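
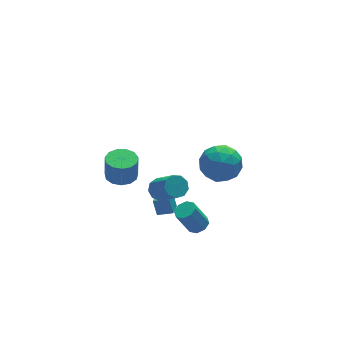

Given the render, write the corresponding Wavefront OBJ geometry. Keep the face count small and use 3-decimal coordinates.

v -4.057 -2.973 0.989
v -3.597 -2.534 1.303
v -3.282 -3.907 2.765
v -3.743 -4.347 2.451
v -4.044 -2.455 1.474
v -3.73 -3.828 2.935
v -4.498 -2.618 1.418
v -4.184 -3.992 2.879
v -4.746 -2.948 1.161
v -4.431 -4.321 2.623
v -4.671 -3.29 0.824
v -4.357 -4.663 2.286
v -4.309 -3.483 0.564
v -3.995 -4.857 2.026
v -3.83 -3.438 0.503
v -3.515 -4.812 1.965
v -3.456 -3.176 0.67
v -3.142 -4.549 2.131
v -3.364 -2.819 0.986
v -3.05 -4.192 2.447
v 0.629 -1.963 0.063
v 1.037 -2.446 1.155
v -1.297 -2.094 0.725
v -0.889 -2.577 1.817
v -0.656 -1.37 1.534
v 0.535 -1.289 1.125
v -0.795 -3.251 0.755
v 0.396 -3.17 0.346
v 0.157 -3.242 1.582
v 0.243 -2.079 2.064
v -0.503 -2.461 -0.184
v -0.417 -1.298 0.298
v 1.003 -2.193 0.551
v -1.263 -2.347 1.329
v -1.125 -1.638 1.163
v -0.885 -1.921 1.805
v 0.707 -1.513 0.533
v 0.947 -1.796 1.175
v -0.048 -1.164 1.398
v -1.207 -2.744 0.705
v -0.967 -3.027 1.347
v 0.625 -2.619 0.075
v 0.865 -2.902 0.717
v -0.212 -3.376 0.482
v 0.725 -2.945 1.444
v -0.408 -3.022 1.833
v -0.352 -3.418 1.209
v 0.348 -3.37 0.968
v 0.776 -2.261 1.727
v -0.357 -2.338 2.116
v -0.219 -1.629 1.95
v 0.48 -1.581 1.71
v 0.258 -2.729 1.979
v 0.097 -2.202 -0.236
v -1.036 -2.279 0.153
v -0.74 -2.959 0.17
v -0.041 -2.911 -0.07
v 0.148 -1.518 0.047
v -0.985 -1.595 0.436
v -0.608 -1.17 0.912
v 0.092 -1.122 0.671
v -0.518 -1.811 -0.099
v -3.605 3.393 -3.984
v -2.689 3.677 -4.022
v -2.638 3.712 -2.513
v -3.555 3.427 -2.476
v -2.989 4.127 -4.022
v -2.938 4.162 -2.513
v -3.484 4.345 -4.01
v -3.433 4.379 -2.502
v -4.018 4.259 -3.99
v -3.967 4.294 -2.482
v -4.421 3.899 -3.969
v -4.37 3.934 -2.46
v -4.565 3.378 -3.952
v -4.514 3.413 -2.443
v -4.404 2.861 -3.945
v -4.353 2.896 -2.436
v -3.99 2.514 -3.951
v -3.939 2.548 -2.442
v -3.454 2.445 -3.968
v -3.403 2.48 -2.459
v -2.966 2.677 -3.989
v -2.915 2.712 -2.481
v -2.681 3.136 -4.01
v -2.63 3.171 -2.501
v -2.3 -4.044 -2.011
v -1.718 -3.911 -1.755
v -2.417 -3.664 -0.293
v -3 -3.796 -0.549
v -1.945 -3.505 -1.932
v -2.644 -3.258 -0.47
v -2.38 -3.415 -2.156
v -3.079 -3.168 -0.693
v -2.769 -3.693 -2.294
v -3.468 -3.446 -0.832
v -2.883 -4.176 -2.267
v -3.582 -3.929 -0.805
v -2.656 -4.582 -2.09
v -3.355 -4.335 -0.628
v -2.221 -4.672 -1.867
v -2.92 -4.425 -0.404
v -1.832 -4.394 -1.728
v -2.531 -4.147 -0.266
v -2.655 -1.57 -3.237
v -2.692 -1.109 -2.362
v -3.42 -1.117 -3.509
v -3.458 -0.655 -2.634
v -2.082 -0.825 -3.606
v -2.12 -0.363 -2.731
v -2.848 -0.371 -3.878
v -2.885 0.09 -3.003
f 2 1 5
f 2 5 3
f 3 5 6
f 3 6 4
f 5 1 7
f 5 7 6
f 6 7 8
f 6 8 4
f 7 1 9
f 7 9 8
f 8 9 10
f 8 10 4
f 9 1 11
f 9 11 10
f 10 11 12
f 10 12 4
f 11 1 13
f 11 13 12
f 12 13 14
f 12 14 4
f 13 1 15
f 13 15 14
f 14 15 16
f 14 16 4
f 15 1 17
f 15 17 16
f 16 17 18
f 16 18 4
f 17 1 19
f 17 19 18
f 18 19 20
f 18 20 4
f 19 1 2
f 19 2 20
f 20 2 3
f 20 3 4
f 21 58 37
f 58 32 61
f 37 61 26
f 58 61 37
f 21 37 33
f 37 26 38
f 33 38 22
f 37 38 33
f 21 33 42
f 33 22 43
f 42 43 28
f 33 43 42
f 21 42 54
f 42 28 57
f 54 57 31
f 42 57 54
f 21 54 58
f 54 31 62
f 58 62 32
f 54 62 58
f 22 38 49
f 38 26 52
f 49 52 30
f 38 52 49
f 26 61 39
f 61 32 60
f 39 60 25
f 61 60 39
f 32 62 59
f 62 31 55
f 59 55 23
f 62 55 59
f 31 57 56
f 57 28 44
f 56 44 27
f 57 44 56
f 28 43 48
f 43 22 45
f 48 45 29
f 43 45 48
f 24 50 36
f 50 30 51
f 36 51 25
f 50 51 36
f 24 36 34
f 36 25 35
f 34 35 23
f 36 35 34
f 24 34 41
f 34 23 40
f 41 40 27
f 34 40 41
f 24 41 46
f 41 27 47
f 46 47 29
f 41 47 46
f 24 46 50
f 46 29 53
f 50 53 30
f 46 53 50
f 25 51 39
f 51 30 52
f 39 52 26
f 51 52 39
f 23 35 59
f 35 25 60
f 59 60 32
f 35 60 59
f 27 40 56
f 40 23 55
f 56 55 31
f 40 55 56
f 29 47 48
f 47 27 44
f 48 44 28
f 47 44 48
f 30 53 49
f 53 29 45
f 49 45 22
f 53 45 49
f 64 63 67
f 64 67 65
f 65 67 68
f 65 68 66
f 67 63 69
f 67 69 68
f 68 69 70
f 68 70 66
f 69 63 71
f 69 71 70
f 70 71 72
f 70 72 66
f 71 63 73
f 71 73 72
f 72 73 74
f 72 74 66
f 73 63 75
f 73 75 74
f 74 75 76
f 74 76 66
f 75 63 77
f 75 77 76
f 76 77 78
f 76 78 66
f 77 63 79
f 77 79 78
f 78 79 80
f 78 80 66
f 79 63 81
f 79 81 80
f 80 81 82
f 80 82 66
f 81 63 83
f 81 83 82
f 82 83 84
f 82 84 66
f 83 63 85
f 83 85 84
f 84 85 86
f 84 86 66
f 85 63 64
f 85 64 86
f 86 64 65
f 86 65 66
f 88 87 91
f 88 91 89
f 89 91 92
f 89 92 90
f 91 87 93
f 91 93 92
f 92 93 94
f 92 94 90
f 93 87 95
f 93 95 94
f 94 95 96
f 94 96 90
f 95 87 97
f 95 97 96
f 96 97 98
f 96 98 90
f 97 87 99
f 97 99 98
f 98 99 100
f 98 100 90
f 99 87 101
f 99 101 100
f 100 101 102
f 100 102 90
f 101 87 103
f 101 103 102
f 102 103 104
f 102 104 90
f 103 87 88
f 103 88 104
f 104 88 89
f 104 89 90
f 106 108 105
f 109 106 105
f 105 108 107
f 107 109 105
f 106 112 108
f 110 106 109
f 110 112 106
f 108 112 107
f 111 109 107
f 107 112 111
f 111 110 109
f 112 110 111



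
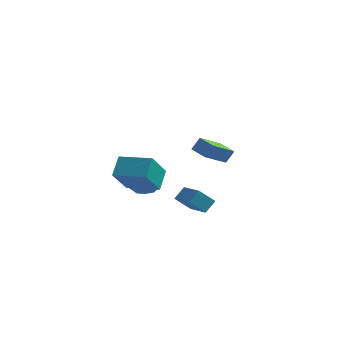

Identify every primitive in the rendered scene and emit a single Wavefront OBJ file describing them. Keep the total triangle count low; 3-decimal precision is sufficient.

v -3.341 -1.628 -1.389
v -3.69 -2.87 0.179
v -3.359 -0.513 -0.509
v -3.708 -1.755 1.058
v -1.332 -1.825 -1.098
v -1.681 -3.067 0.469
v -1.35 -0.71 -0.219
v -1.699 -1.952 1.349
v -4.653 3.852 -3.063
v -3.67 3.738 -2.598
v -4.23 2.622 -4.262
v -3.247 2.508 -3.797
v -4.143 2.171 -3.27
v -4.405 2.931 -2.529
v -3.495 3.429 -4.331
v -3.757 4.189 -3.59
v -2.954 3.476 -3.382
v -3.355 2.699 -2.726
v -4.545 3.661 -4.134
v -4.946 2.884 -3.478
v -4.199 3.903 -2.725
v -3.701 2.457 -4.135
v -4.228 2.259 -3.825
v -3.65 2.192 -3.551
v -4.631 3.429 -2.684
v -4.053 3.362 -2.411
v -4.331 2.441 -2.806
v -3.847 2.998 -4.449
v -3.269 2.931 -4.176
v -4.25 4.168 -3.309
v -3.672 4.101 -3.035
v -3.569 3.919 -4.054
v -3.2 3.682 -2.913
v -2.951 2.959 -3.618
v -3.097 3.5 -3.932
v -3.251 3.947 -3.496
v -3.436 3.225 -2.527
v -3.187 2.502 -3.232
v -3.714 2.304 -2.922
v -3.868 2.751 -2.486
v -3.015 3.071 -2.988
v -4.713 3.858 -3.628
v -4.464 3.135 -4.333
v -4.032 3.609 -4.374
v -4.186 4.056 -3.938
v -4.949 3.401 -3.242
v -4.7 2.678 -3.947
v -4.649 2.413 -3.364
v -4.803 2.86 -2.928
v -4.885 3.289 -3.872
v 2.89 -3.516 2.579
v 2.207 -5.02 3.635
v 1.991 -2.984 2.755
v 1.307 -4.487 3.811
v 3.233 -3.173 3.289
v 2.549 -4.676 4.345
v 2.333 -2.64 3.465
v 1.65 -4.144 4.521
v -1.077 -0.028 -2.73
v -0.727 0.632 -2.111
v -0.269 0.39 -3.631
v 0.081 1.05 -3.011
v 0.159 -1.21 -2.169
v 0.509 -0.55 -1.549
v 0.967 -0.792 -3.069
v 1.317 -0.132 -2.45
f 2 4 1
f 5 2 1
f 1 4 3
f 3 5 1
f 2 8 4
f 6 2 5
f 6 8 2
f 4 8 3
f 7 5 3
f 3 8 7
f 7 6 5
f 8 6 7
f 9 46 25
f 46 20 49
f 25 49 14
f 46 49 25
f 9 25 21
f 25 14 26
f 21 26 10
f 25 26 21
f 9 21 30
f 21 10 31
f 30 31 16
f 21 31 30
f 9 30 42
f 30 16 45
f 42 45 19
f 30 45 42
f 9 42 46
f 42 19 50
f 46 50 20
f 42 50 46
f 10 26 37
f 26 14 40
f 37 40 18
f 26 40 37
f 14 49 27
f 49 20 48
f 27 48 13
f 49 48 27
f 20 50 47
f 50 19 43
f 47 43 11
f 50 43 47
f 19 45 44
f 45 16 32
f 44 32 15
f 45 32 44
f 16 31 36
f 31 10 33
f 36 33 17
f 31 33 36
f 12 38 24
f 38 18 39
f 24 39 13
f 38 39 24
f 12 24 22
f 24 13 23
f 22 23 11
f 24 23 22
f 12 22 29
f 22 11 28
f 29 28 15
f 22 28 29
f 12 29 34
f 29 15 35
f 34 35 17
f 29 35 34
f 12 34 38
f 34 17 41
f 38 41 18
f 34 41 38
f 13 39 27
f 39 18 40
f 27 40 14
f 39 40 27
f 11 23 47
f 23 13 48
f 47 48 20
f 23 48 47
f 15 28 44
f 28 11 43
f 44 43 19
f 28 43 44
f 17 35 36
f 35 15 32
f 36 32 16
f 35 32 36
f 18 41 37
f 41 17 33
f 37 33 10
f 41 33 37
f 52 54 51
f 55 52 51
f 51 54 53
f 53 55 51
f 52 58 54
f 56 52 55
f 56 58 52
f 54 58 53
f 57 55 53
f 53 58 57
f 57 56 55
f 58 56 57
f 60 62 59
f 63 60 59
f 59 62 61
f 61 63 59
f 60 66 62
f 64 60 63
f 64 66 60
f 62 66 61
f 65 63 61
f 61 66 65
f 65 64 63
f 66 64 65



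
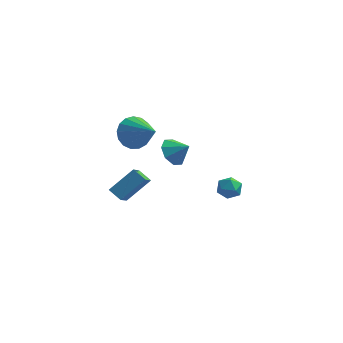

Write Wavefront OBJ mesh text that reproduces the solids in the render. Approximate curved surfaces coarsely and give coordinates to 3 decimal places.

v -1.051 0.625 2.118
v -0.316 0.949 1.591
v 0.211 -0.505 3.182
v -0.342 1.248 1.939
v -0.53 1.404 2.328
v -0.837 1.382 2.669
v -1.194 1.186 2.884
v -1.517 0.862 2.923
v -1.734 0.484 2.778
v -1.794 0.138 2.481
v -1.684 -0.097 2.102
v -1.429 -0.166 1.726
v -1.087 -0.054 1.44
v -0.737 0.214 1.309
v -0.459 0.576 1.364
v -2.701 2.201 -3.563
v -1.612 3.04 -2.497
v -2.659 3.436 -4.579
v -1.569 4.275 -3.512
v -2.031 1.845 -3.968
v -0.941 2.684 -2.901
v -1.988 3.08 -4.983
v -0.899 3.919 -3.917
v 3.36 0.01 -0.654
v 3.742 0.068 -0.09
v 3.718 -1.028 -0.79
v 4.1 -0.97 -0.226
v 3.419 -0.986 -0.177
v 3.197 -0.345 -0.093
v 4.263 -0.615 -0.787
v 4.041 0.026 -0.703
v 4.3 -0.318 -0.172
v 3.778 -0.548 0.205
v 3.682 -0.412 -1.085
v 3.16 -0.642 -0.708
v 0.335 3.445 -1.217
v 0.824 3.169 -1.881
v 1.165 3.295 -0.543
v 0.868 3.827 -1.789
v 0.6 4.261 -1.361
v 0.177 4.218 -0.849
v -0.154 3.722 -0.552
v -0.199 3.064 -0.645
v 0.069 2.63 -1.073
v 0.493 2.673 -1.585
f 2 1 4
f 2 4 3
f 4 1 5
f 4 5 3
f 5 1 6
f 5 6 3
f 6 1 7
f 6 7 3
f 7 1 8
f 7 8 3
f 8 1 9
f 8 9 3
f 9 1 10
f 9 10 3
f 10 1 11
f 10 11 3
f 11 1 12
f 11 12 3
f 12 1 13
f 12 13 3
f 13 1 14
f 13 14 3
f 14 1 15
f 14 15 3
f 15 1 2
f 15 2 3
f 17 19 16
f 20 17 16
f 16 19 18
f 18 20 16
f 17 23 19
f 21 17 20
f 21 23 17
f 19 23 18
f 22 20 18
f 18 23 22
f 22 21 20
f 23 21 22
f 24 35 29
f 24 29 25
f 24 25 31
f 24 31 34
f 24 34 35
f 25 29 33
f 29 35 28
f 35 34 26
f 34 31 30
f 31 25 32
f 27 33 28
f 27 28 26
f 27 26 30
f 27 30 32
f 27 32 33
f 28 33 29
f 26 28 35
f 30 26 34
f 32 30 31
f 33 32 25
f 37 36 39
f 37 39 38
f 39 36 40
f 39 40 38
f 40 36 41
f 40 41 38
f 41 36 42
f 41 42 38
f 42 36 43
f 42 43 38
f 43 36 44
f 43 44 38
f 44 36 45
f 44 45 38
f 45 36 37
f 45 37 38



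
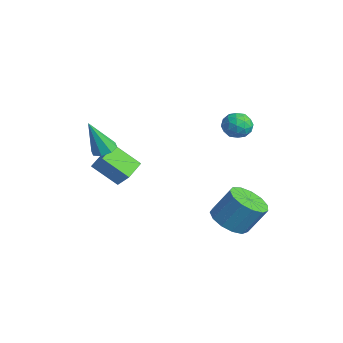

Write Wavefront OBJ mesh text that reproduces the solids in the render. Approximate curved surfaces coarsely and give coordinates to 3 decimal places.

v 2.304 2.296 -2.746
v 3.216 2.44 -3.074
v 3.567 3.208 -1.763
v 2.656 3.064 -1.434
v 2.918 2.872 -3.247
v 3.27 3.64 -1.936
v 2.426 3.121 -3.261
v 2.777 3.889 -1.95
v 1.894 3.108 -3.111
v 2.245 3.876 -1.8
v 1.493 2.837 -2.845
v 1.844 3.605 -1.534
v 1.35 2.394 -2.548
v 1.701 3.162 -1.236
v 1.509 1.921 -2.313
v 1.86 2.689 -1.002
v 1.921 1.566 -2.216
v 2.272 2.334 -0.904
v 2.455 1.443 -2.287
v 2.806 2.211 -0.975
v 2.941 1.591 -2.504
v 3.292 2.359 -1.192
v 3.225 1.963 -2.797
v 3.576 2.731 -1.486
v -1.036 -1.966 1.029
v -0.688 -1.522 1.233
v -1.184 -2.614 2.691
v -1.134 -1.412 1.236
v -1.522 -1.626 1.118
v -1.626 -2.04 0.948
v -1.384 -2.41 0.825
v -0.938 -2.521 0.822
v -0.55 -2.306 0.94
v -0.446 -1.892 1.11
v -2.815 0.012 -1.802
v -3.606 -0.897 -0.811
v -2.206 0.281 -1.069
v -2.998 -0.628 -0.078
v -2.102 -0.892 -2.062
v -2.894 -1.801 -1.071
v -1.494 -0.623 -1.329
v -2.285 -1.532 -0.338
v -0.113 4.298 1.223
v 0.436 4.407 1.702
v -0.216 3.173 1.598
v 0.333 3.282 2.077
v -0.316 3.616 2.178
v -0.252 4.311 1.946
v 0.472 3.269 1.354
v 0.536 3.964 1.122
v 0.797 3.771 1.783
v 0.31 3.986 2.292
v -0.09 3.594 1.008
v -0.577 3.809 1.517
v 0.171 4.452 1.429
v 0.049 3.128 1.871
v -0.332 3.325 1.93
v -0.009 3.389 2.211
v -0.234 4.395 1.573
v 0.089 4.459 1.854
v -0.353 3.994 2.134
v 0.131 3.121 1.446
v 0.454 3.185 1.727
v 0.229 4.191 1.089
v 0.552 4.255 1.37
v 0.573 3.586 1.166
v 0.705 4.142 1.758
v 0.645 3.48 1.979
v 0.727 3.473 1.554
v 0.764 3.882 1.418
v 0.419 4.268 2.057
v 0.358 3.606 2.278
v -0.023 3.803 2.337
v 0.015 4.211 2.201
v 0.631 3.894 2.105
v -0.138 3.974 1.022
v -0.199 3.312 1.243
v 0.205 3.369 1.099
v 0.243 3.777 0.963
v -0.425 4.1 1.321
v -0.485 3.438 1.542
v -0.544 3.698 1.882
v -0.507 4.107 1.746
v -0.411 3.686 1.195
f 2 1 5
f 2 5 3
f 3 5 6
f 3 6 4
f 5 1 7
f 5 7 6
f 6 7 8
f 6 8 4
f 7 1 9
f 7 9 8
f 8 9 10
f 8 10 4
f 9 1 11
f 9 11 10
f 10 11 12
f 10 12 4
f 11 1 13
f 11 13 12
f 12 13 14
f 12 14 4
f 13 1 15
f 13 15 14
f 14 15 16
f 14 16 4
f 15 1 17
f 15 17 16
f 16 17 18
f 16 18 4
f 17 1 19
f 17 19 18
f 18 19 20
f 18 20 4
f 19 1 21
f 19 21 20
f 20 21 22
f 20 22 4
f 21 1 23
f 21 23 22
f 22 23 24
f 22 24 4
f 23 1 2
f 23 2 24
f 24 2 3
f 24 3 4
f 26 25 28
f 26 28 27
f 28 25 29
f 28 29 27
f 29 25 30
f 29 30 27
f 30 25 31
f 30 31 27
f 31 25 32
f 31 32 27
f 32 25 33
f 32 33 27
f 33 25 34
f 33 34 27
f 34 25 26
f 34 26 27
f 36 38 35
f 39 36 35
f 35 38 37
f 37 39 35
f 36 42 38
f 40 36 39
f 40 42 36
f 38 42 37
f 41 39 37
f 37 42 41
f 41 40 39
f 42 40 41
f 43 80 59
f 80 54 83
f 59 83 48
f 80 83 59
f 43 59 55
f 59 48 60
f 55 60 44
f 59 60 55
f 43 55 64
f 55 44 65
f 64 65 50
f 55 65 64
f 43 64 76
f 64 50 79
f 76 79 53
f 64 79 76
f 43 76 80
f 76 53 84
f 80 84 54
f 76 84 80
f 44 60 71
f 60 48 74
f 71 74 52
f 60 74 71
f 48 83 61
f 83 54 82
f 61 82 47
f 83 82 61
f 54 84 81
f 84 53 77
f 81 77 45
f 84 77 81
f 53 79 78
f 79 50 66
f 78 66 49
f 79 66 78
f 50 65 70
f 65 44 67
f 70 67 51
f 65 67 70
f 46 72 58
f 72 52 73
f 58 73 47
f 72 73 58
f 46 58 56
f 58 47 57
f 56 57 45
f 58 57 56
f 46 56 63
f 56 45 62
f 63 62 49
f 56 62 63
f 46 63 68
f 63 49 69
f 68 69 51
f 63 69 68
f 46 68 72
f 68 51 75
f 72 75 52
f 68 75 72
f 47 73 61
f 73 52 74
f 61 74 48
f 73 74 61
f 45 57 81
f 57 47 82
f 81 82 54
f 57 82 81
f 49 62 78
f 62 45 77
f 78 77 53
f 62 77 78
f 51 69 70
f 69 49 66
f 70 66 50
f 69 66 70
f 52 75 71
f 75 51 67
f 71 67 44
f 75 67 71



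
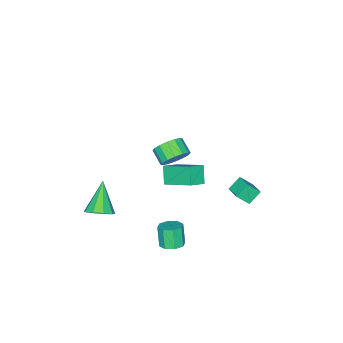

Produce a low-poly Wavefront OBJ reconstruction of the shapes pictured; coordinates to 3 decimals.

v 3.156 -3.168 -3.864
v 3.841 -3.07 -3.243
v 1.844 -3.952 -2.296
v 3.493 -2.539 -3.268
v 2.987 -2.301 -3.572
v 2.56 -2.469 -4.013
v 2.412 -2.964 -4.384
v 2.612 -3.554 -4.512
v 3.067 -3.963 -4.337
v 3.563 -4 -3.941
v 3.869 -3.648 -3.508
v -2.972 -2.29 -2.97
v -2.159 -2.267 -2.406
v -2.534 -3.186 -1.826
v -3.348 -3.21 -2.39
v -2.499 -1.973 -2.161
v -2.875 -2.892 -1.58
v -2.966 -1.764 -2.132
v -3.342 -2.683 -1.552
v -3.435 -1.696 -2.328
v -3.81 -2.615 -1.748
v -3.78 -1.787 -2.696
v -4.155 -2.707 -2.116
v -3.908 -2.014 -3.137
v -4.283 -2.933 -2.557
v -3.786 -2.314 -3.534
v -4.161 -3.233 -2.954
v -3.445 -2.608 -3.78
v -3.821 -3.527 -3.199
v -2.978 -2.817 -3.808
v -3.354 -3.736 -3.228
v -2.51 -2.885 -3.612
v -2.885 -3.804 -3.032
v -2.165 -2.793 -3.244
v -2.54 -3.713 -2.664
v -2.037 -2.567 -2.803
v -2.412 -3.486 -2.223
v 3.825 2.774 -2.329
v 4.532 2.814 -2.116
v 4.183 2.405 -0.878
v 3.475 2.366 -1.091
v 4.254 3.3 -2.034
v 3.904 2.892 -0.796
v 3.724 3.479 -2.125
v 3.374 3.07 -0.887
v 3.253 3.244 -2.335
v 2.903 2.835 -1.097
v 3.117 2.735 -2.542
v 2.768 2.326 -1.304
v 3.396 2.248 -2.624
v 3.046 1.84 -1.386
v 3.926 2.07 -2.533
v 3.576 1.661 -1.295
v 4.397 2.305 -2.323
v 4.047 1.896 -1.085
v 2.465 2.056 3.683
v 2.341 3.792 4.627
v 3.059 2.581 2.796
v 2.936 4.317 3.74
v 3.424 1.843 4.2
v 3.301 3.579 5.144
v 4.019 2.368 3.313
v 3.895 4.104 4.257
v -3.218 2.479 -3.878
v -4.005 2.708 -3.205
v -2.724 3.39 -3.611
v -3.511 3.62 -2.939
v -2.649 1.92 -3.021
v -3.436 2.15 -2.349
v -2.155 2.832 -2.755
v -2.942 3.061 -2.082
f 2 1 4
f 2 4 3
f 4 1 5
f 4 5 3
f 5 1 6
f 5 6 3
f 6 1 7
f 6 7 3
f 7 1 8
f 7 8 3
f 8 1 9
f 8 9 3
f 9 1 10
f 9 10 3
f 10 1 11
f 10 11 3
f 11 1 2
f 11 2 3
f 13 12 16
f 13 16 14
f 14 16 17
f 14 17 15
f 16 12 18
f 16 18 17
f 17 18 19
f 17 19 15
f 18 12 20
f 18 20 19
f 19 20 21
f 19 21 15
f 20 12 22
f 20 22 21
f 21 22 23
f 21 23 15
f 22 12 24
f 22 24 23
f 23 24 25
f 23 25 15
f 24 12 26
f 24 26 25
f 25 26 27
f 25 27 15
f 26 12 28
f 26 28 27
f 27 28 29
f 27 29 15
f 28 12 30
f 28 30 29
f 29 30 31
f 29 31 15
f 30 12 32
f 30 32 31
f 31 32 33
f 31 33 15
f 32 12 34
f 32 34 33
f 33 34 35
f 33 35 15
f 34 12 36
f 34 36 35
f 35 36 37
f 35 37 15
f 36 12 13
f 36 13 37
f 37 13 14
f 37 14 15
f 39 38 42
f 39 42 40
f 40 42 43
f 40 43 41
f 42 38 44
f 42 44 43
f 43 44 45
f 43 45 41
f 44 38 46
f 44 46 45
f 45 46 47
f 45 47 41
f 46 38 48
f 46 48 47
f 47 48 49
f 47 49 41
f 48 38 50
f 48 50 49
f 49 50 51
f 49 51 41
f 50 38 52
f 50 52 51
f 51 52 53
f 51 53 41
f 52 38 54
f 52 54 53
f 53 54 55
f 53 55 41
f 54 38 39
f 54 39 55
f 55 39 40
f 55 40 41
f 57 59 56
f 60 57 56
f 56 59 58
f 58 60 56
f 57 63 59
f 61 57 60
f 61 63 57
f 59 63 58
f 62 60 58
f 58 63 62
f 62 61 60
f 63 61 62
f 65 67 64
f 68 65 64
f 64 67 66
f 66 68 64
f 65 71 67
f 69 65 68
f 69 71 65
f 67 71 66
f 70 68 66
f 66 71 70
f 70 69 68
f 71 69 70



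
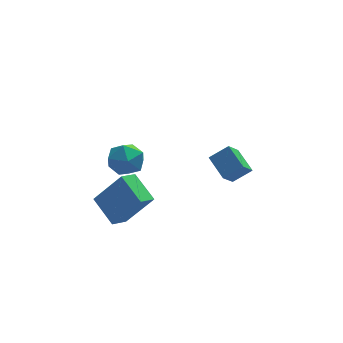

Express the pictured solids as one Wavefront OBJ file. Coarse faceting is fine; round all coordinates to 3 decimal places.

v 1.93 2.567 -1.636
v 1.324 1.965 -0.793
v 1.506 3.813 -1.051
v 0.901 3.211 -0.208
v 2.879 2.569 -0.952
v 2.274 1.967 -0.109
v 2.456 3.815 -0.367
v 1.85 3.213 0.476
v -4.203 0.304 -1.898
v -2.949 -0.105 -0.15
v -4.841 1.685 -1.117
v -3.586 1.276 0.631
v -3.474 0.864 -2.291
v -2.219 0.455 -0.543
v -4.111 2.245 -1.51
v -2.857 1.836 0.238
v -3.505 1.003 2.182
v -2.703 0.442 2.318
v -4.377 -0.042 3.022
v -3.575 -0.603 3.158
v -3.643 0.278 3.601
v -3.104 0.924 3.082
v -3.976 -0.524 2.258
v -3.437 0.122 1.739
v -2.994 -0.502 2.365
v -2.788 -0.006 3.195
v -4.292 0.406 2.145
v -4.086 0.902 2.975
f 2 4 1
f 5 2 1
f 1 4 3
f 3 5 1
f 2 8 4
f 6 2 5
f 6 8 2
f 4 8 3
f 7 5 3
f 3 8 7
f 7 6 5
f 8 6 7
f 10 12 9
f 13 10 9
f 9 12 11
f 11 13 9
f 10 16 12
f 14 10 13
f 14 16 10
f 12 16 11
f 15 13 11
f 11 16 15
f 15 14 13
f 16 14 15
f 17 28 22
f 17 22 18
f 17 18 24
f 17 24 27
f 17 27 28
f 18 22 26
f 22 28 21
f 28 27 19
f 27 24 23
f 24 18 25
f 20 26 21
f 20 21 19
f 20 19 23
f 20 23 25
f 20 25 26
f 21 26 22
f 19 21 28
f 23 19 27
f 25 23 24
f 26 25 18



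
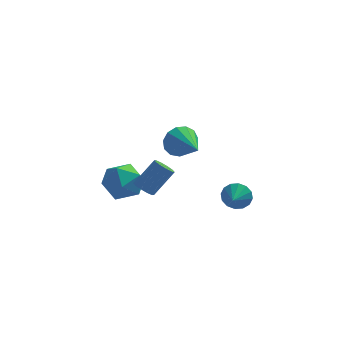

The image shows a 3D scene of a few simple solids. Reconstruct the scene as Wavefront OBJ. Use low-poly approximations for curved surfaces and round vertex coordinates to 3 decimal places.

v 3.484 1.507 -3.573
v 3.957 1.662 -2.934
v 3.276 0.553 -3.187
v 3.575 1.792 -2.82
v 3.169 1.845 -2.908
v 2.847 1.808 -3.174
v 2.696 1.69 -3.547
v 2.756 1.523 -3.927
v 3.012 1.352 -4.212
v 3.394 1.222 -4.326
v 3.8 1.168 -4.238
v 4.122 1.206 -3.972
v 4.273 1.324 -3.599
v 4.213 1.491 -3.219
v 0.73 -0.981 2.272
v 0.985 -0.59 3.053
v 1.57 -2.639 2.828
v 0.523 -0.795 3.138
v 0.127 -1.06 2.949
v -0.078 -1.299 2.544
v -0.026 -1.437 2.053
v 0.266 -1.431 1.632
v 0.705 -1.282 1.413
v 1.152 -1.037 1.468
v 1.466 -0.774 1.777
v 1.545 -0.577 2.244
v 1.366 -0.509 2.72
v -1.018 -0.988 -1.195
v -0.638 -0.781 -1.611
v 0.338 -0.145 -0.4
v -0.042 -0.352 0.015
v -0.891 -0.517 -1.545
v 0.086 0.118 -0.335
v -1.192 -0.434 -1.346
v -0.216 0.202 -0.136
v -1.427 -0.562 -1.089
v -0.45 0.074 0.121
v -1.506 -0.852 -0.873
v -0.529 -0.217 0.338
v -1.398 -1.195 -0.78
v -0.422 -0.559 0.431
v -1.146 -1.458 -0.845
v -0.169 -0.823 0.365
v -0.844 -1.542 -1.044
v 0.132 -0.906 0.166
v -0.61 -1.414 -1.301
v 0.367 -0.778 -0.091
v -0.531 -1.123 -1.518
v 0.446 -0.488 -0.307
v -3.079 4.021 -3.472
v -1.887 4.153 -3.153
v -2.593 2.467 -4.647
v -1.401 2.599 -4.328
v -2.227 2.203 -3.491
v -2.528 3.164 -2.765
v -1.952 3.456 -5.035
v -2.253 4.417 -4.309
v -1.191 3.804 -4.119
v -1.361 3.029 -3.165
v -3.119 3.591 -4.635
v -3.289 2.816 -3.681
f 2 1 4
f 2 4 3
f 4 1 5
f 4 5 3
f 5 1 6
f 5 6 3
f 6 1 7
f 6 7 3
f 7 1 8
f 7 8 3
f 8 1 9
f 8 9 3
f 9 1 10
f 9 10 3
f 10 1 11
f 10 11 3
f 11 1 12
f 11 12 3
f 12 1 13
f 12 13 3
f 13 1 14
f 13 14 3
f 14 1 2
f 14 2 3
f 16 15 18
f 16 18 17
f 18 15 19
f 18 19 17
f 19 15 20
f 19 20 17
f 20 15 21
f 20 21 17
f 21 15 22
f 21 22 17
f 22 15 23
f 22 23 17
f 23 15 24
f 23 24 17
f 24 15 25
f 24 25 17
f 25 15 26
f 25 26 17
f 26 15 27
f 26 27 17
f 27 15 16
f 27 16 17
f 29 28 32
f 29 32 30
f 30 32 33
f 30 33 31
f 32 28 34
f 32 34 33
f 33 34 35
f 33 35 31
f 34 28 36
f 34 36 35
f 35 36 37
f 35 37 31
f 36 28 38
f 36 38 37
f 37 38 39
f 37 39 31
f 38 28 40
f 38 40 39
f 39 40 41
f 39 41 31
f 40 28 42
f 40 42 41
f 41 42 43
f 41 43 31
f 42 28 44
f 42 44 43
f 43 44 45
f 43 45 31
f 44 28 46
f 44 46 45
f 45 46 47
f 45 47 31
f 46 28 48
f 46 48 47
f 47 48 49
f 47 49 31
f 48 28 29
f 48 29 49
f 49 29 30
f 49 30 31
f 50 61 55
f 50 55 51
f 50 51 57
f 50 57 60
f 50 60 61
f 51 55 59
f 55 61 54
f 61 60 52
f 60 57 56
f 57 51 58
f 53 59 54
f 53 54 52
f 53 52 56
f 53 56 58
f 53 58 59
f 54 59 55
f 52 54 61
f 56 52 60
f 58 56 57
f 59 58 51



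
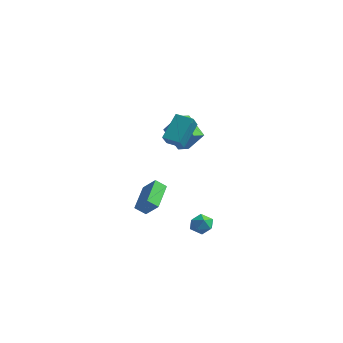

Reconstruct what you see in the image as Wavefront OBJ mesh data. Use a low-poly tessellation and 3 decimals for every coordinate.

v 0.547 -0.765 -4.546
v 1.299 -0.464 -4.418
v 0.741 -1.656 -3.582
v 1.493 -1.355 -3.454
v 0.834 -0.909 -3.258
v 0.714 -0.358 -3.854
v 1.326 -1.762 -4.146
v 1.206 -1.211 -4.742
v 1.781 -1.08 -4.171
v 1.476 -0.552 -3.622
v 0.564 -1.568 -4.378
v 0.259 -1.04 -3.829
v -3.57 0.416 2.21
v -2.497 0.646 3.547
v -3.539 1.288 2.034
v -2.466 1.518 3.372
v -2.034 0.122 1.028
v -0.961 0.352 2.366
v -2.003 0.994 0.853
v -0.93 1.224 2.19
v -1.211 -3.472 -3.092
v -1.635 -4.004 -2.551
v -2.203 -1.757 -2.184
v -2.628 -2.289 -1.642
v -0.272 -3.371 -2.258
v -0.697 -3.903 -1.716
v -1.265 -1.656 -1.349
v -1.689 -2.188 -0.808
v -0.023 -2.935 2.86
v -0.139 -1.687 4.38
v 0.992 -2.533 2.607
v 0.876 -1.285 4.128
v 0.564 -3.895 3.692
v 0.448 -2.647 5.213
v 1.579 -3.493 3.44
v 1.463 -2.245 4.96
f 1 12 6
f 1 6 2
f 1 2 8
f 1 8 11
f 1 11 12
f 2 6 10
f 6 12 5
f 12 11 3
f 11 8 7
f 8 2 9
f 4 10 5
f 4 5 3
f 4 3 7
f 4 7 9
f 4 9 10
f 5 10 6
f 3 5 12
f 7 3 11
f 9 7 8
f 10 9 2
f 14 16 13
f 17 14 13
f 13 16 15
f 15 17 13
f 14 20 16
f 18 14 17
f 18 20 14
f 16 20 15
f 19 17 15
f 15 20 19
f 19 18 17
f 20 18 19
f 22 24 21
f 25 22 21
f 21 24 23
f 23 25 21
f 22 28 24
f 26 22 25
f 26 28 22
f 24 28 23
f 27 25 23
f 23 28 27
f 27 26 25
f 28 26 27
f 30 32 29
f 33 30 29
f 29 32 31
f 31 33 29
f 30 36 32
f 34 30 33
f 34 36 30
f 32 36 31
f 35 33 31
f 31 36 35
f 35 34 33
f 36 34 35



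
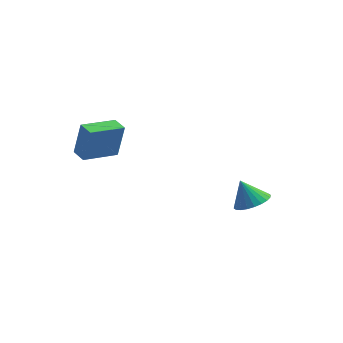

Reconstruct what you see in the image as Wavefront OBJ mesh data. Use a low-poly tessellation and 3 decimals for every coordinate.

v 3.382 2.056 -4.073
v 4.293 2.144 -3.623
v 2.698 2.144 -2.707
v 4.203 2.526 -3.692
v 3.988 2.836 -3.82
v 3.681 3.027 -3.986
v 3.329 3.07 -4.165
v 2.984 2.959 -4.331
v 2.7 2.71 -4.457
v 2.52 2.362 -4.524
v 2.471 1.967 -4.523
v 2.56 1.586 -4.454
v 2.775 1.276 -4.326
v 3.082 1.085 -4.16
v 3.435 1.041 -3.981
v 3.779 1.152 -3.815
v 4.063 1.401 -3.689
v 4.244 1.749 -3.622
v -3.659 -4.17 1.78
v -3.311 -4.081 3.666
v -2.503 -2.651 1.496
v -2.155 -2.562 3.382
v -2.965 -4.718 1.678
v -2.617 -4.629 3.564
v -1.809 -3.199 1.394
v -1.461 -3.11 3.28
f 2 1 4
f 2 4 3
f 4 1 5
f 4 5 3
f 5 1 6
f 5 6 3
f 6 1 7
f 6 7 3
f 7 1 8
f 7 8 3
f 8 1 9
f 8 9 3
f 9 1 10
f 9 10 3
f 10 1 11
f 10 11 3
f 11 1 12
f 11 12 3
f 12 1 13
f 12 13 3
f 13 1 14
f 13 14 3
f 14 1 15
f 14 15 3
f 15 1 16
f 15 16 3
f 16 1 17
f 16 17 3
f 17 1 18
f 17 18 3
f 18 1 2
f 18 2 3
f 20 22 19
f 23 20 19
f 19 22 21
f 21 23 19
f 20 26 22
f 24 20 23
f 24 26 20
f 22 26 21
f 25 23 21
f 21 26 25
f 25 24 23
f 26 24 25



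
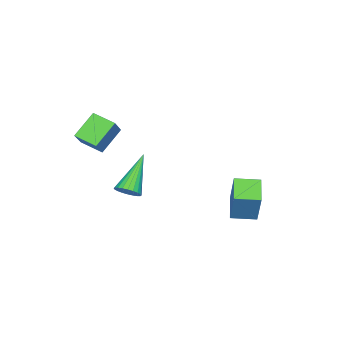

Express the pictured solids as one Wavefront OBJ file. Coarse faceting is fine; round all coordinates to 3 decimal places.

v 2.48 -0.207 -1.205
v 2.855 0.062 -0.791
v 0.94 -0.413 0.325
v 2.739 0.254 -0.881
v 2.584 0.376 -1.021
v 2.413 0.409 -1.189
v 2.252 0.348 -1.359
v 2.126 0.203 -1.506
v 2.054 -0.005 -1.607
v 2.046 -0.243 -1.646
v 2.105 -0.476 -1.618
v 2.221 -0.668 -1.528
v 2.376 -0.79 -1.388
v 2.547 -0.823 -1.22
v 2.708 -0.762 -1.05
v 2.834 -0.617 -0.903
v 2.906 -0.409 -0.802
v 2.914 -0.171 -0.763
v 1.535 -2.286 2.168
v 2.491 -1.916 3.107
v 1.461 -1.223 1.825
v 2.417 -0.853 2.764
v 2.583 -2.527 1.196
v 3.539 -2.157 2.135
v 2.509 -1.464 0.853
v 3.465 -1.094 1.792
v -3.319 2.776 -3.577
v -2.778 3.286 -1.905
v -2.239 3.434 -4.128
v -1.697 3.944 -2.456
v -2.663 1.776 -3.484
v -2.121 2.286 -1.812
v -1.582 2.434 -4.035
v -1.041 2.944 -2.363
f 2 1 4
f 2 4 3
f 4 1 5
f 4 5 3
f 5 1 6
f 5 6 3
f 6 1 7
f 6 7 3
f 7 1 8
f 7 8 3
f 8 1 9
f 8 9 3
f 9 1 10
f 9 10 3
f 10 1 11
f 10 11 3
f 11 1 12
f 11 12 3
f 12 1 13
f 12 13 3
f 13 1 14
f 13 14 3
f 14 1 15
f 14 15 3
f 15 1 16
f 15 16 3
f 16 1 17
f 16 17 3
f 17 1 18
f 17 18 3
f 18 1 2
f 18 2 3
f 20 22 19
f 23 20 19
f 19 22 21
f 21 23 19
f 20 26 22
f 24 20 23
f 24 26 20
f 22 26 21
f 25 23 21
f 21 26 25
f 25 24 23
f 26 24 25
f 28 30 27
f 31 28 27
f 27 30 29
f 29 31 27
f 28 34 30
f 32 28 31
f 32 34 28
f 30 34 29
f 33 31 29
f 29 34 33
f 33 32 31
f 34 32 33



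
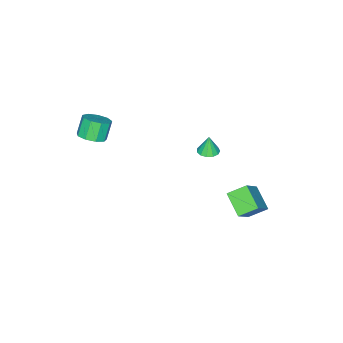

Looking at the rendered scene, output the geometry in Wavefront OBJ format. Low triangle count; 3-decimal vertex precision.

v -3.986 4.039 -5.146
v -4.585 2.781 -4.319
v -4.793 4.816 -4.548
v -5.392 3.558 -3.721
v -2.528 4.362 -3.599
v -3.127 3.104 -2.772
v -3.335 5.139 -3.001
v -3.934 3.881 -2.174
v -2.873 1.966 0.743
v -2.228 1.919 0.806
v -2.987 1.914 1.877
v -2.307 2.277 0.815
v -2.565 2.535 0.8
v -2.922 2.613 0.768
v -3.263 2.486 0.728
v -3.48 2.193 0.693
v -3.504 1.828 0.674
v -3.328 1.507 0.677
v -3.008 1.331 0.701
v -2.644 1.357 0.739
v -2.354 1.576 0.778
v 0.85 -3.304 1.704
v 1.521 -3.711 2.057
v 0.881 -3.822 3.148
v 0.21 -3.416 2.796
v 1.569 -3.131 2.144
v 0.929 -3.243 3.235
v 1.28 -2.632 2.025
v 0.64 -2.744 3.117
v 0.791 -2.448 1.757
v 0.15 -2.559 2.848
v 0.329 -2.664 1.464
v -0.312 -2.776 2.555
v 0.111 -3.18 1.283
v -0.53 -3.291 2.374
v 0.239 -3.754 1.3
v -0.401 -3.865 2.391
v 0.653 -4.118 1.506
v 0.013 -4.229 2.597
v 1.159 -4.101 1.805
v 0.519 -4.212 2.896
f 2 4 1
f 5 2 1
f 1 4 3
f 3 5 1
f 2 8 4
f 6 2 5
f 6 8 2
f 4 8 3
f 7 5 3
f 3 8 7
f 7 6 5
f 8 6 7
f 10 9 12
f 10 12 11
f 12 9 13
f 12 13 11
f 13 9 14
f 13 14 11
f 14 9 15
f 14 15 11
f 15 9 16
f 15 16 11
f 16 9 17
f 16 17 11
f 17 9 18
f 17 18 11
f 18 9 19
f 18 19 11
f 19 9 20
f 19 20 11
f 20 9 21
f 20 21 11
f 21 9 10
f 21 10 11
f 23 22 26
f 23 26 24
f 24 26 27
f 24 27 25
f 26 22 28
f 26 28 27
f 27 28 29
f 27 29 25
f 28 22 30
f 28 30 29
f 29 30 31
f 29 31 25
f 30 22 32
f 30 32 31
f 31 32 33
f 31 33 25
f 32 22 34
f 32 34 33
f 33 34 35
f 33 35 25
f 34 22 36
f 34 36 35
f 35 36 37
f 35 37 25
f 36 22 38
f 36 38 37
f 37 38 39
f 37 39 25
f 38 22 40
f 38 40 39
f 39 40 41
f 39 41 25
f 40 22 23
f 40 23 41
f 41 23 24
f 41 24 25



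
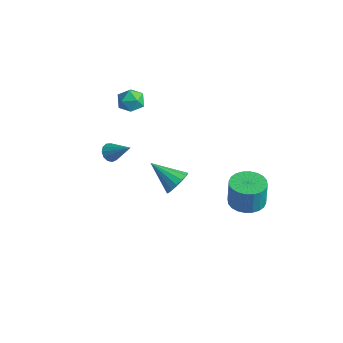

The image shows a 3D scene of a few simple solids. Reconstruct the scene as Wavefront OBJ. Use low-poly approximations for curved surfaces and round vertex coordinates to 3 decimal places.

v -1.246 -0.435 -2.469
v -0.891 -0.077 -1.723
v -2.854 -1.045 -1.411
v -1.145 0.265 -1.912
v -1.425 0.419 -2.25
v -1.658 0.345 -2.646
v -1.78 0.062 -2.995
v -1.759 -0.354 -3.204
v -1.6 -0.792 -3.215
v -1.346 -1.134 -3.026
v -1.066 -1.289 -2.688
v -0.833 -1.215 -2.291
v -0.711 -0.931 -1.942
v -0.732 -0.515 -1.734
v -4.005 -0.797 3.411
v -3.235 -1.156 3.556
v -4.625 -1.864 4.064
v -3.855 -2.223 4.209
v -4.075 -1.496 4.617
v -3.692 -0.837 4.214
v -4.168 -2.183 3.406
v -3.785 -1.524 3.003
v -3.335 -2.013 3.553
v -3.278 -1.588 4.301
v -4.582 -1.432 3.319
v -4.525 -1.007 4.067
v 3.447 0.452 -1.075
v 4.495 0.386 -1.077
v 4.501 0.441 0.552
v 3.453 0.508 0.555
v 4.44 0.792 -1.09
v 4.447 0.847 0.539
v 4.234 1.146 -1.101
v 4.241 1.201 0.528
v 3.909 1.395 -1.108
v 3.915 1.45 0.521
v 3.513 1.5 -1.11
v 3.519 1.555 0.519
v 3.107 1.445 -1.107
v 3.113 1.5 0.522
v 2.752 1.24 -1.098
v 2.759 1.295 0.531
v 2.504 0.914 -1.086
v 2.51 0.969 0.543
v 2.399 0.519 -1.072
v 2.405 0.574 0.557
v 2.453 0.113 -1.059
v 2.46 0.168 0.57
v 2.659 -0.241 -1.048
v 2.666 -0.186 0.581
v 2.985 -0.49 -1.041
v 2.991 -0.435 0.588
v 3.381 -0.595 -1.039
v 3.387 -0.54 0.59
v 3.787 -0.54 -1.042
v 3.793 -0.485 0.587
v 4.141 -0.335 -1.051
v 4.148 -0.28 0.578
v 4.39 -0.009 -1.063
v 4.396 0.046 0.566
v -2.555 -4.13 1.792
v -2.139 -4.342 1.4
v -1.345 -3.71 2.848
v -2.186 -4.01 1.321
v -2.35 -3.717 1.393
v -2.579 -3.554 1.591
v -2.8 -3.574 1.853
v -2.944 -3.771 2.095
v -2.964 -4.081 2.242
v -2.855 -4.407 2.245
v -2.65 -4.644 2.105
v -2.415 -4.719 1.865
v -2.225 -4.606 1.602
f 2 1 4
f 2 4 3
f 4 1 5
f 4 5 3
f 5 1 6
f 5 6 3
f 6 1 7
f 6 7 3
f 7 1 8
f 7 8 3
f 8 1 9
f 8 9 3
f 9 1 10
f 9 10 3
f 10 1 11
f 10 11 3
f 11 1 12
f 11 12 3
f 12 1 13
f 12 13 3
f 13 1 14
f 13 14 3
f 14 1 2
f 14 2 3
f 15 26 20
f 15 20 16
f 15 16 22
f 15 22 25
f 15 25 26
f 16 20 24
f 20 26 19
f 26 25 17
f 25 22 21
f 22 16 23
f 18 24 19
f 18 19 17
f 18 17 21
f 18 21 23
f 18 23 24
f 19 24 20
f 17 19 26
f 21 17 25
f 23 21 22
f 24 23 16
f 28 27 31
f 28 31 29
f 29 31 32
f 29 32 30
f 31 27 33
f 31 33 32
f 32 33 34
f 32 34 30
f 33 27 35
f 33 35 34
f 34 35 36
f 34 36 30
f 35 27 37
f 35 37 36
f 36 37 38
f 36 38 30
f 37 27 39
f 37 39 38
f 38 39 40
f 38 40 30
f 39 27 41
f 39 41 40
f 40 41 42
f 40 42 30
f 41 27 43
f 41 43 42
f 42 43 44
f 42 44 30
f 43 27 45
f 43 45 44
f 44 45 46
f 44 46 30
f 45 27 47
f 45 47 46
f 46 47 48
f 46 48 30
f 47 27 49
f 47 49 48
f 48 49 50
f 48 50 30
f 49 27 51
f 49 51 50
f 50 51 52
f 50 52 30
f 51 27 53
f 51 53 52
f 52 53 54
f 52 54 30
f 53 27 55
f 53 55 54
f 54 55 56
f 54 56 30
f 55 27 57
f 55 57 56
f 56 57 58
f 56 58 30
f 57 27 59
f 57 59 58
f 58 59 60
f 58 60 30
f 59 27 28
f 59 28 60
f 60 28 29
f 60 29 30
f 62 61 64
f 62 64 63
f 64 61 65
f 64 65 63
f 65 61 66
f 65 66 63
f 66 61 67
f 66 67 63
f 67 61 68
f 67 68 63
f 68 61 69
f 68 69 63
f 69 61 70
f 69 70 63
f 70 61 71
f 70 71 63
f 71 61 72
f 71 72 63
f 72 61 73
f 72 73 63
f 73 61 62
f 73 62 63



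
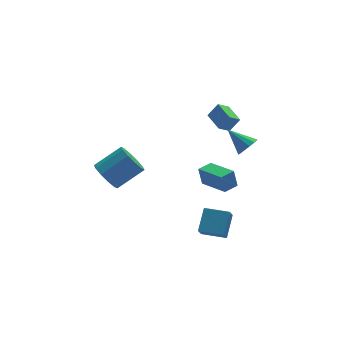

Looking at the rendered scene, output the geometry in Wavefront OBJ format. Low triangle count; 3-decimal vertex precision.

v 2.806 0.079 2.188
v 3.357 0.061 2.961
v 2.562 1.319 2.392
v 3.113 1.301 3.165
v 3.447 0.279 1.735
v 3.998 0.261 2.508
v 3.203 1.519 1.939
v 3.754 1.501 2.712
v 3.14 -3.894 3.539
v 3.352 -4.217 4.074
v 2.34 -3.026 4.381
v 3.593 -3.94 4.016
v 3.69 -3.648 3.807
v 3.612 -3.434 3.513
v 3.384 -3.367 3.227
v 3.079 -3.467 3.04
v 2.792 -3.702 3.011
v 2.617 -3.999 3.151
v 2.607 -4.263 3.413
v 2.766 -4.409 3.715
v 3.044 -4.392 3.962
v -2.711 2.218 -2.135
v -2.223 1.662 -2.747
v -0.7 1.866 -1.717
v -1.189 2.422 -1.105
v -2.174 2.224 -2.931
v -0.651 2.428 -1.9
v -2.33 2.784 -2.81
v -0.807 2.988 -1.78
v -2.632 3.128 -2.432
v -1.109 3.331 -1.402
v -2.964 3.124 -1.941
v -1.441 3.327 -0.91
v -3.2 2.774 -1.523
v -1.677 2.978 -0.493
v -3.249 2.212 -1.34
v -1.726 2.416 -0.309
v -3.093 1.652 -1.46
v -1.57 1.856 -0.43
v -2.791 1.309 -1.838
v -1.268 1.512 -0.808
v -2.459 1.313 -2.33
v -0.936 1.516 -1.299
v 0.954 -2.707 -3.43
v 1.537 -1.747 -2.481
v 1.276 -2.155 -4.186
v 1.859 -1.195 -3.237
v 2.121 -3.405 -3.443
v 2.704 -2.445 -2.494
v 2.443 -2.853 -4.199
v 3.026 -1.893 -3.25
v 2.376 -2.623 -0.7
v 2.222 -2.443 0.323
v 1.626 -1.034 -1.092
v 1.472 -0.854 -0.07
v 3.148 -2.246 -0.65
v 2.994 -2.066 0.372
v 2.398 -0.657 -1.043
v 2.244 -0.477 -0.02
f 2 4 1
f 5 2 1
f 1 4 3
f 3 5 1
f 2 8 4
f 6 2 5
f 6 8 2
f 4 8 3
f 7 5 3
f 3 8 7
f 7 6 5
f 8 6 7
f 10 9 12
f 10 12 11
f 12 9 13
f 12 13 11
f 13 9 14
f 13 14 11
f 14 9 15
f 14 15 11
f 15 9 16
f 15 16 11
f 16 9 17
f 16 17 11
f 17 9 18
f 17 18 11
f 18 9 19
f 18 19 11
f 19 9 20
f 19 20 11
f 20 9 21
f 20 21 11
f 21 9 10
f 21 10 11
f 23 22 26
f 23 26 24
f 24 26 27
f 24 27 25
f 26 22 28
f 26 28 27
f 27 28 29
f 27 29 25
f 28 22 30
f 28 30 29
f 29 30 31
f 29 31 25
f 30 22 32
f 30 32 31
f 31 32 33
f 31 33 25
f 32 22 34
f 32 34 33
f 33 34 35
f 33 35 25
f 34 22 36
f 34 36 35
f 35 36 37
f 35 37 25
f 36 22 38
f 36 38 37
f 37 38 39
f 37 39 25
f 38 22 40
f 38 40 39
f 39 40 41
f 39 41 25
f 40 22 42
f 40 42 41
f 41 42 43
f 41 43 25
f 42 22 23
f 42 23 43
f 43 23 24
f 43 24 25
f 45 47 44
f 48 45 44
f 44 47 46
f 46 48 44
f 45 51 47
f 49 45 48
f 49 51 45
f 47 51 46
f 50 48 46
f 46 51 50
f 50 49 48
f 51 49 50
f 53 55 52
f 56 53 52
f 52 55 54
f 54 56 52
f 53 59 55
f 57 53 56
f 57 59 53
f 55 59 54
f 58 56 54
f 54 59 58
f 58 57 56
f 59 57 58



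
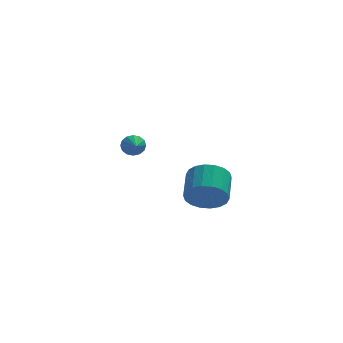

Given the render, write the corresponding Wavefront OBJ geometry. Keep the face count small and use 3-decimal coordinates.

v 0.859 3.311 1.521
v 1.151 3.108 1.001
v 0.901 2.249 1.959
v 1.391 3.2 1.201
v 1.488 3.322 1.488
v 1.417 3.441 1.783
v 1.197 3.525 2.008
v 0.886 3.552 2.103
v 0.568 3.514 2.041
v 0.328 3.422 1.841
v 0.23 3.301 1.555
v 0.301 3.182 1.259
v 0.522 3.097 1.034
v 0.832 3.071 0.939
v 3.447 -3.8 1.378
v 4.068 -4.265 2.07
v 4.375 -2.865 2.734
v 3.753 -2.4 2.042
v 4.358 -4.164 1.723
v 4.665 -2.764 2.388
v 4.467 -3.99 1.308
v 4.773 -2.59 1.972
v 4.373 -3.779 0.906
v 4.68 -2.379 1.571
v 4.097 -3.573 0.598
v 4.404 -2.172 1.263
v 3.691 -3.411 0.445
v 3.998 -2.011 1.11
v 3.237 -3.326 0.476
v 3.544 -1.926 1.141
v 2.825 -3.335 0.686
v 3.132 -1.935 1.35
v 2.535 -3.436 1.032
v 2.842 -2.036 1.697
v 2.427 -3.61 1.448
v 2.733 -2.21 2.112
v 2.52 -3.821 1.849
v 2.827 -2.421 2.514
v 2.796 -4.028 2.157
v 3.103 -2.627 2.822
v 3.202 -4.189 2.31
v 3.509 -2.789 2.975
v 3.656 -4.274 2.279
v 3.963 -2.874 2.944
f 2 1 4
f 2 4 3
f 4 1 5
f 4 5 3
f 5 1 6
f 5 6 3
f 6 1 7
f 6 7 3
f 7 1 8
f 7 8 3
f 8 1 9
f 8 9 3
f 9 1 10
f 9 10 3
f 10 1 11
f 10 11 3
f 11 1 12
f 11 12 3
f 12 1 13
f 12 13 3
f 13 1 14
f 13 14 3
f 14 1 2
f 14 2 3
f 16 15 19
f 16 19 17
f 17 19 20
f 17 20 18
f 19 15 21
f 19 21 20
f 20 21 22
f 20 22 18
f 21 15 23
f 21 23 22
f 22 23 24
f 22 24 18
f 23 15 25
f 23 25 24
f 24 25 26
f 24 26 18
f 25 15 27
f 25 27 26
f 26 27 28
f 26 28 18
f 27 15 29
f 27 29 28
f 28 29 30
f 28 30 18
f 29 15 31
f 29 31 30
f 30 31 32
f 30 32 18
f 31 15 33
f 31 33 32
f 32 33 34
f 32 34 18
f 33 15 35
f 33 35 34
f 34 35 36
f 34 36 18
f 35 15 37
f 35 37 36
f 36 37 38
f 36 38 18
f 37 15 39
f 37 39 38
f 38 39 40
f 38 40 18
f 39 15 41
f 39 41 40
f 40 41 42
f 40 42 18
f 41 15 43
f 41 43 42
f 42 43 44
f 42 44 18
f 43 15 16
f 43 16 44
f 44 16 17
f 44 17 18



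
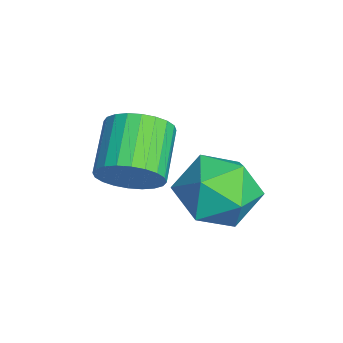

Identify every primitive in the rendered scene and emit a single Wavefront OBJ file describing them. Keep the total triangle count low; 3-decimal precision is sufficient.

v -1.092 -2.001 -1.029
v -0.74 -2.312 -0.296
v -2.096 -1.969 0.501
v -2.448 -1.659 -0.231
v -0.648 -1.985 -0.281
v -2.004 -1.642 0.517
v -0.624 -1.661 -0.379
v -1.98 -1.318 0.418
v -0.671 -1.389 -0.576
v -2.027 -1.046 0.221
v -0.782 -1.21 -0.842
v -2.138 -0.867 -0.045
v -0.941 -1.152 -1.137
v -2.297 -0.809 -0.34
v -1.122 -1.223 -1.415
v -2.478 -0.88 -0.618
v -1.299 -1.412 -1.634
v -2.655 -1.069 -0.837
v -1.444 -1.691 -1.761
v -2.8 -1.348 -0.964
v -1.536 -2.018 -1.777
v -2.892 -1.675 -0.979
v -1.56 -2.342 -1.678
v -2.916 -1.999 -0.881
v -1.513 -2.614 -1.481
v -2.869 -2.271 -0.684
v -1.402 -2.793 -1.215
v -2.758 -2.45 -0.418
v -1.243 -2.851 -0.92
v -2.599 -2.508 -0.123
v -1.062 -2.78 -0.642
v -2.418 -2.437 0.155
v -0.885 -2.591 -0.423
v -2.241 -2.248 0.374
v -0.856 0.515 -0.457
v 0.079 0.99 -0.864
v -0.099 -1.13 -0.636
v 0.836 -0.655 -1.043
v 0.56 -0.516 0.038
v 0.091 0.501 0.149
v -0.111 -0.641 -1.649
v -0.58 0.376 -1.538
v 0.539 0.276 -1.601
v 0.954 0.353 -0.558
v -0.974 -0.493 -0.942
v -0.559 -0.416 0.101
f 2 1 5
f 2 5 3
f 3 5 6
f 3 6 4
f 5 1 7
f 5 7 6
f 6 7 8
f 6 8 4
f 7 1 9
f 7 9 8
f 8 9 10
f 8 10 4
f 9 1 11
f 9 11 10
f 10 11 12
f 10 12 4
f 11 1 13
f 11 13 12
f 12 13 14
f 12 14 4
f 13 1 15
f 13 15 14
f 14 15 16
f 14 16 4
f 15 1 17
f 15 17 16
f 16 17 18
f 16 18 4
f 17 1 19
f 17 19 18
f 18 19 20
f 18 20 4
f 19 1 21
f 19 21 20
f 20 21 22
f 20 22 4
f 21 1 23
f 21 23 22
f 22 23 24
f 22 24 4
f 23 1 25
f 23 25 24
f 24 25 26
f 24 26 4
f 25 1 27
f 25 27 26
f 26 27 28
f 26 28 4
f 27 1 29
f 27 29 28
f 28 29 30
f 28 30 4
f 29 1 31
f 29 31 30
f 30 31 32
f 30 32 4
f 31 1 33
f 31 33 32
f 32 33 34
f 32 34 4
f 33 1 2
f 33 2 34
f 34 2 3
f 34 3 4
f 35 46 40
f 35 40 36
f 35 36 42
f 35 42 45
f 35 45 46
f 36 40 44
f 40 46 39
f 46 45 37
f 45 42 41
f 42 36 43
f 38 44 39
f 38 39 37
f 38 37 41
f 38 41 43
f 38 43 44
f 39 44 40
f 37 39 46
f 41 37 45
f 43 41 42
f 44 43 36



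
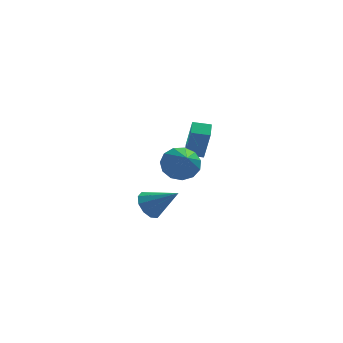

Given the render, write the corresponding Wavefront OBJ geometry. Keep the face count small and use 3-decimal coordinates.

v -3.62 -3.39 0.257
v -3.129 -3.35 -0.322
v -2.42 -3.85 1.243
v -3.141 -2.93 -0.112
v -3.335 -2.686 0.239
v -3.639 -2.71 0.597
v -3.935 -2.995 0.825
v -4.111 -3.43 0.836
v -4.1 -3.85 0.626
v -3.905 -4.094 0.275
v -3.602 -4.07 -0.082
v -3.305 -3.786 -0.311
v -1.797 2.5 -0.137
v -1.543 1.859 1.687
v -1.692 3.272 0.119
v -1.439 2.63 1.943
v -0.921 2.43 -0.283
v -0.668 1.788 1.541
v -0.817 3.201 -0.027
v -0.563 2.56 1.797
v -2.089 0.435 0.514
v -1.18 0.618 0.584
v -1.891 -1.015 1.726
v -1.417 0.898 0.958
v -1.867 1.032 1.191
v -2.388 0.976 1.209
v -2.813 0.747 1.006
v -3.009 0.42 0.646
v -2.913 0.097 0.245
v -2.555 -0.119 -0.071
v -2.049 -0.159 -0.202
v -1.556 -0.011 -0.105
v -1.232 0.279 0.188
f 2 1 4
f 2 4 3
f 4 1 5
f 4 5 3
f 5 1 6
f 5 6 3
f 6 1 7
f 6 7 3
f 7 1 8
f 7 8 3
f 8 1 9
f 8 9 3
f 9 1 10
f 9 10 3
f 10 1 11
f 10 11 3
f 11 1 12
f 11 12 3
f 12 1 2
f 12 2 3
f 14 16 13
f 17 14 13
f 13 16 15
f 15 17 13
f 14 20 16
f 18 14 17
f 18 20 14
f 16 20 15
f 19 17 15
f 15 20 19
f 19 18 17
f 20 18 19
f 22 21 24
f 22 24 23
f 24 21 25
f 24 25 23
f 25 21 26
f 25 26 23
f 26 21 27
f 26 27 23
f 27 21 28
f 27 28 23
f 28 21 29
f 28 29 23
f 29 21 30
f 29 30 23
f 30 21 31
f 30 31 23
f 31 21 32
f 31 32 23
f 32 21 33
f 32 33 23
f 33 21 22
f 33 22 23



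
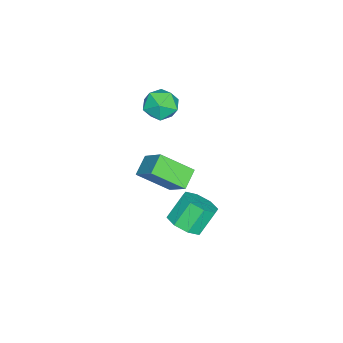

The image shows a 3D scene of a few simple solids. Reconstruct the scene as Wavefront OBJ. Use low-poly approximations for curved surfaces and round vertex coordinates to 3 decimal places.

v 0.316 -1.425 -3.355
v 1.202 -0.948 -3.02
v 0.39 -0.358 -1.711
v -0.496 -0.835 -2.045
v 0.759 -0.474 -3.508
v -0.053 0.116 -2.198
v 0.057 -0.557 -3.906
v -0.755 0.032 -2.596
v -0.493 -1.149 -3.981
v -1.305 -0.559 -2.671
v -0.57 -1.902 -3.689
v -1.382 -1.312 -2.38
v -0.127 -2.376 -3.202
v -0.939 -1.786 -1.892
v 0.575 -2.292 -2.804
v -0.237 -1.703 -1.494
v 1.125 -1.701 -2.729
v 0.313 -1.111 -1.419
v 0.962 -3.784 0.69
v -0.108 -3.67 1.286
v 0.456 -2.162 -0.528
v -0.614 -2.049 0.068
v 1.714 -2.691 1.832
v 0.644 -2.578 2.428
v 1.208 -1.07 0.614
v 0.138 -0.956 1.21
v -3.05 -3.792 3.014
v -2.34 -3.007 2.788
v -2.18 -4.153 4.492
v -1.47 -3.368 4.266
v -2.49 -3.116 4.531
v -3.027 -2.893 3.617
v -1.493 -4.267 3.663
v -2.03 -4.044 2.749
v -1.377 -3.3 3.189
v -1.994 -2.589 3.725
v -2.526 -4.571 3.555
v -3.143 -3.86 4.091
f 2 1 5
f 2 5 3
f 3 5 6
f 3 6 4
f 5 1 7
f 5 7 6
f 6 7 8
f 6 8 4
f 7 1 9
f 7 9 8
f 8 9 10
f 8 10 4
f 9 1 11
f 9 11 10
f 10 11 12
f 10 12 4
f 11 1 13
f 11 13 12
f 12 13 14
f 12 14 4
f 13 1 15
f 13 15 14
f 14 15 16
f 14 16 4
f 15 1 17
f 15 17 16
f 16 17 18
f 16 18 4
f 17 1 2
f 17 2 18
f 18 2 3
f 18 3 4
f 20 22 19
f 23 20 19
f 19 22 21
f 21 23 19
f 20 26 22
f 24 20 23
f 24 26 20
f 22 26 21
f 25 23 21
f 21 26 25
f 25 24 23
f 26 24 25
f 27 38 32
f 27 32 28
f 27 28 34
f 27 34 37
f 27 37 38
f 28 32 36
f 32 38 31
f 38 37 29
f 37 34 33
f 34 28 35
f 30 36 31
f 30 31 29
f 30 29 33
f 30 33 35
f 30 35 36
f 31 36 32
f 29 31 38
f 33 29 37
f 35 33 34
f 36 35 28



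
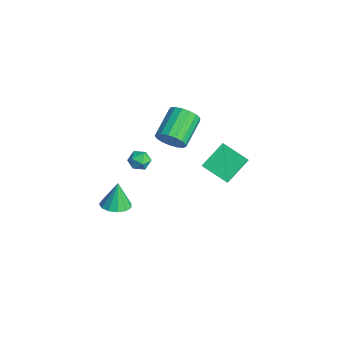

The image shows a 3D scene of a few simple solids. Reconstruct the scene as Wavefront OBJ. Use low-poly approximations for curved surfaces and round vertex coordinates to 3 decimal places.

v -2.073 -2.185 -4.387
v -1.454 -2.872 -4.169
v -2.347 -1.895 -2.693
v -1.171 -2.418 -4.201
v -1.175 -1.891 -4.292
v -1.464 -1.457 -4.413
v -1.946 -1.254 -4.526
v -2.469 -1.347 -4.594
v -2.866 -1.706 -4.597
v -3.012 -2.217 -4.533
v -2.859 -2.718 -4.422
v -2.457 -3.05 -4.301
v -1.933 -3.107 -4.206
v 2.416 1.203 1.708
v 2.012 2.668 2.848
v 1.2 1.827 0.476
v 0.796 3.292 1.616
v 3.704 2.168 0.924
v 3.3 3.633 2.064
v 2.488 2.792 -0.308
v 2.084 4.257 0.832
v 0.86 0.013 3.085
v 1.472 0.046 3.811
v 0.292 1.441 4.741
v -0.32 1.407 4.015
v 1.624 0.366 3.526
v 0.444 1.76 4.455
v 1.602 0.604 3.139
v 0.421 1.999 4.069
v 1.409 0.707 2.74
v 0.229 2.102 3.67
v 1.091 0.651 2.421
v -0.089 2.046 3.35
v 0.72 0.448 2.253
v -0.46 1.843 3.182
v 0.381 0.146 2.276
v -0.799 1.541 3.205
v 0.152 -0.187 2.484
v -1.029 1.208 3.414
v 0.085 -0.474 2.831
v -1.095 0.921 3.76
v 0.196 -0.65 3.235
v -0.985 0.745 4.165
v 0.459 -0.674 3.605
v -0.722 0.721 4.535
v 0.814 -0.541 3.856
v -0.367 0.854 4.786
v 1.179 -0.281 3.931
v -0.001 1.114 4.86
v -1.536 -1.085 0.166
v -1.01 -0.633 -0.081
v -0.73 -1.667 0.821
v -0.204 -1.215 0.574
v -0.725 -0.961 1.028
v -1.223 -0.601 0.623
v -0.517 -1.699 0.117
v -1.015 -1.339 -0.288
v -0.38 -1.012 -0.111
v -0.509 -0.556 0.453
v -1.231 -1.744 0.287
v -1.36 -1.288 0.851
f 2 1 4
f 2 4 3
f 4 1 5
f 4 5 3
f 5 1 6
f 5 6 3
f 6 1 7
f 6 7 3
f 7 1 8
f 7 8 3
f 8 1 9
f 8 9 3
f 9 1 10
f 9 10 3
f 10 1 11
f 10 11 3
f 11 1 12
f 11 12 3
f 12 1 13
f 12 13 3
f 13 1 2
f 13 2 3
f 15 17 14
f 18 15 14
f 14 17 16
f 16 18 14
f 15 21 17
f 19 15 18
f 19 21 15
f 17 21 16
f 20 18 16
f 16 21 20
f 20 19 18
f 21 19 20
f 23 22 26
f 23 26 24
f 24 26 27
f 24 27 25
f 26 22 28
f 26 28 27
f 27 28 29
f 27 29 25
f 28 22 30
f 28 30 29
f 29 30 31
f 29 31 25
f 30 22 32
f 30 32 31
f 31 32 33
f 31 33 25
f 32 22 34
f 32 34 33
f 33 34 35
f 33 35 25
f 34 22 36
f 34 36 35
f 35 36 37
f 35 37 25
f 36 22 38
f 36 38 37
f 37 38 39
f 37 39 25
f 38 22 40
f 38 40 39
f 39 40 41
f 39 41 25
f 40 22 42
f 40 42 41
f 41 42 43
f 41 43 25
f 42 22 44
f 42 44 43
f 43 44 45
f 43 45 25
f 44 22 46
f 44 46 45
f 45 46 47
f 45 47 25
f 46 22 48
f 46 48 47
f 47 48 49
f 47 49 25
f 48 22 23
f 48 23 49
f 49 23 24
f 49 24 25
f 50 61 55
f 50 55 51
f 50 51 57
f 50 57 60
f 50 60 61
f 51 55 59
f 55 61 54
f 61 60 52
f 60 57 56
f 57 51 58
f 53 59 54
f 53 54 52
f 53 52 56
f 53 56 58
f 53 58 59
f 54 59 55
f 52 54 61
f 56 52 60
f 58 56 57
f 59 58 51



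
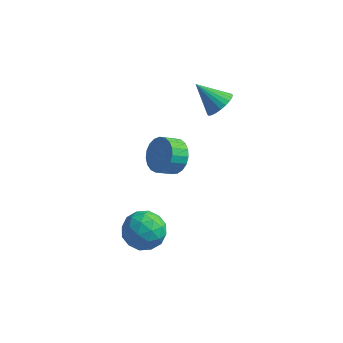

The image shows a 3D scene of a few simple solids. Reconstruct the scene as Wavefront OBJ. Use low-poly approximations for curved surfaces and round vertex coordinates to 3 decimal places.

v 0.226 -0.813 0.52
v 1.03 -1.374 0.765
v 0.437 -1.987 1.305
v -0.366 -1.427 1.06
v 1.022 -1.092 1.076
v 0.429 -1.705 1.617
v 0.877 -0.762 1.291
v 0.284 -1.375 1.832
v 0.619 -0.44 1.372
v 0.026 -1.054 1.913
v 0.293 -0.184 1.306
v -0.3 -0.797 1.847
v -0.044 -0.036 1.105
v -0.637 -0.649 1.646
v -0.335 -0.022 0.802
v -0.928 -0.636 1.342
v -0.528 -0.146 0.45
v -1.121 -0.759 0.991
v -0.591 -0.384 0.11
v -1.184 -0.998 0.651
v -0.513 -0.697 -0.159
v -1.106 -1.311 0.382
v -0.307 -1.03 -0.31
v -0.899 -1.644 0.23
v -0.008 -1.326 -0.319
v -0.601 -1.939 0.222
v 0.331 -1.533 -0.182
v -0.262 -2.146 0.359
v 0.652 -1.615 0.076
v 0.059 -2.228 0.617
v 0.899 -1.559 0.411
v 0.306 -2.172 0.952
v 1.336 2.492 1.954
v 1.786 2.03 2.522
v 0.004 2.588 3.086
v 1.878 2.342 2.604
v 1.887 2.677 2.587
v 1.813 2.984 2.474
v 1.666 3.216 2.281
v 1.468 3.338 2.039
v 1.251 3.331 1.784
v 1.046 3.197 1.554
v 0.886 2.955 1.386
v 0.793 2.643 1.304
v 0.784 2.308 1.321
v 0.858 2.001 1.434
v 1.006 1.769 1.627
v 1.203 1.647 1.869
v 1.421 1.654 2.124
v 1.625 1.788 2.354
v -0.844 -3.201 -2.071
v 0.14 -2.747 -2.532
v -0.66 -4.733 -3.188
v 0.324 -4.279 -3.649
v 0.312 -4.645 -2.53
v 0.198 -3.698 -1.839
v -0.718 -3.782 -3.881
v -0.832 -2.835 -3.19
v 0.218 -3.106 -3.65
v 0.855 -3.639 -2.815
v -1.375 -3.841 -2.905
v -0.738 -4.374 -2.07
v -0.368 -2.839 -2.203
v -0.152 -4.641 -3.517
v -0.159 -4.855 -2.859
v 0.419 -4.589 -3.13
v -0.334 -3.398 -1.796
v 0.245 -3.131 -2.067
v 0.346 -4.247 -2.066
v -0.765 -4.349 -3.653
v -0.186 -4.082 -3.924
v -0.939 -2.891 -2.59
v -0.361 -2.625 -2.861
v -0.866 -3.233 -3.654
v 0.256 -2.784 -3.132
v 0.364 -3.685 -3.788
v -0.249 -3.393 -3.925
v -0.315 -2.836 -3.519
v 0.631 -3.097 -2.641
v 0.738 -3.998 -3.298
v 0.731 -4.213 -2.64
v 0.665 -3.656 -2.234
v 0.676 -3.308 -3.298
v -1.258 -3.482 -2.422
v -1.151 -4.383 -3.079
v -1.185 -3.824 -3.486
v -1.251 -3.267 -3.08
v -0.884 -3.795 -1.932
v -0.776 -4.696 -2.588
v -0.205 -4.644 -2.201
v -0.271 -4.087 -1.795
v -1.196 -4.172 -2.422
f 2 1 5
f 2 5 3
f 3 5 6
f 3 6 4
f 5 1 7
f 5 7 6
f 6 7 8
f 6 8 4
f 7 1 9
f 7 9 8
f 8 9 10
f 8 10 4
f 9 1 11
f 9 11 10
f 10 11 12
f 10 12 4
f 11 1 13
f 11 13 12
f 12 13 14
f 12 14 4
f 13 1 15
f 13 15 14
f 14 15 16
f 14 16 4
f 15 1 17
f 15 17 16
f 16 17 18
f 16 18 4
f 17 1 19
f 17 19 18
f 18 19 20
f 18 20 4
f 19 1 21
f 19 21 20
f 20 21 22
f 20 22 4
f 21 1 23
f 21 23 22
f 22 23 24
f 22 24 4
f 23 1 25
f 23 25 24
f 24 25 26
f 24 26 4
f 25 1 27
f 25 27 26
f 26 27 28
f 26 28 4
f 27 1 29
f 27 29 28
f 28 29 30
f 28 30 4
f 29 1 31
f 29 31 30
f 30 31 32
f 30 32 4
f 31 1 2
f 31 2 32
f 32 2 3
f 32 3 4
f 34 33 36
f 34 36 35
f 36 33 37
f 36 37 35
f 37 33 38
f 37 38 35
f 38 33 39
f 38 39 35
f 39 33 40
f 39 40 35
f 40 33 41
f 40 41 35
f 41 33 42
f 41 42 35
f 42 33 43
f 42 43 35
f 43 33 44
f 43 44 35
f 44 33 45
f 44 45 35
f 45 33 46
f 45 46 35
f 46 33 47
f 46 47 35
f 47 33 48
f 47 48 35
f 48 33 49
f 48 49 35
f 49 33 50
f 49 50 35
f 50 33 34
f 50 34 35
f 51 88 67
f 88 62 91
f 67 91 56
f 88 91 67
f 51 67 63
f 67 56 68
f 63 68 52
f 67 68 63
f 51 63 72
f 63 52 73
f 72 73 58
f 63 73 72
f 51 72 84
f 72 58 87
f 84 87 61
f 72 87 84
f 51 84 88
f 84 61 92
f 88 92 62
f 84 92 88
f 52 68 79
f 68 56 82
f 79 82 60
f 68 82 79
f 56 91 69
f 91 62 90
f 69 90 55
f 91 90 69
f 62 92 89
f 92 61 85
f 89 85 53
f 92 85 89
f 61 87 86
f 87 58 74
f 86 74 57
f 87 74 86
f 58 73 78
f 73 52 75
f 78 75 59
f 73 75 78
f 54 80 66
f 80 60 81
f 66 81 55
f 80 81 66
f 54 66 64
f 66 55 65
f 64 65 53
f 66 65 64
f 54 64 71
f 64 53 70
f 71 70 57
f 64 70 71
f 54 71 76
f 71 57 77
f 76 77 59
f 71 77 76
f 54 76 80
f 76 59 83
f 80 83 60
f 76 83 80
f 55 81 69
f 81 60 82
f 69 82 56
f 81 82 69
f 53 65 89
f 65 55 90
f 89 90 62
f 65 90 89
f 57 70 86
f 70 53 85
f 86 85 61
f 70 85 86
f 59 77 78
f 77 57 74
f 78 74 58
f 77 74 78
f 60 83 79
f 83 59 75
f 79 75 52
f 83 75 79



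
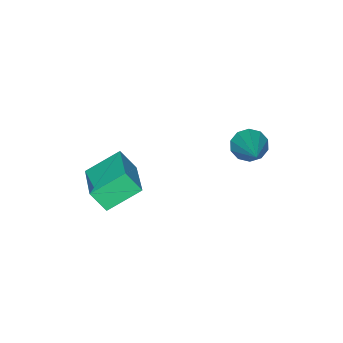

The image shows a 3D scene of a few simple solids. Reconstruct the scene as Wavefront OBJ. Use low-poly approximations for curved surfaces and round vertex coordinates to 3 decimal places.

v -3.056 -0.929 2.942
v -2.822 -0.7 2.416
v -1.824 0.369 4.058
v -3.128 -0.49 2.51
v -3.407 -0.448 2.77
v -3.552 -0.59 3.095
v -3.508 -0.862 3.361
v -3.291 -1.159 3.468
v -2.984 -1.369 3.373
v -2.705 -1.411 3.114
v -2.56 -1.269 2.789
v -2.605 -0.997 2.522
v -0.928 -3.787 1.441
v -0.685 -4.263 2.177
v 0.127 -2.547 1.894
v 0.37 -3.023 2.63
v 0.07 -4.377 0.73
v 0.313 -4.853 1.466
v 1.125 -3.137 1.183
v 1.368 -3.613 1.919
f 2 1 4
f 2 4 3
f 4 1 5
f 4 5 3
f 5 1 6
f 5 6 3
f 6 1 7
f 6 7 3
f 7 1 8
f 7 8 3
f 8 1 9
f 8 9 3
f 9 1 10
f 9 10 3
f 10 1 11
f 10 11 3
f 11 1 12
f 11 12 3
f 12 1 2
f 12 2 3
f 14 16 13
f 17 14 13
f 13 16 15
f 15 17 13
f 14 20 16
f 18 14 17
f 18 20 14
f 16 20 15
f 19 17 15
f 15 20 19
f 19 18 17
f 20 18 19



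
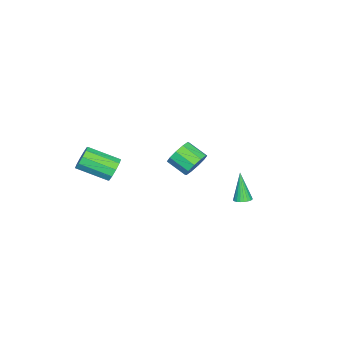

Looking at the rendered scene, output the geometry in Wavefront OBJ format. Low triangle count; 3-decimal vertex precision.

v 1.064 4.003 -2.97
v 1.602 4.037 -2.785
v 0.456 3.597 -1.13
v 1.535 4.247 -2.76
v 1.396 4.421 -2.768
v 1.206 4.531 -2.806
v 0.995 4.56 -2.87
v 0.794 4.505 -2.948
v 0.635 4.373 -3.03
v 0.541 4.186 -3.103
v 0.526 3.97 -3.155
v 0.593 3.759 -3.179
v 0.733 3.586 -3.172
v 0.922 3.476 -3.133
v 1.133 3.446 -3.07
v 1.334 3.502 -2.992
v 1.493 3.633 -2.91
v 1.588 3.821 -2.837
v 3.413 -3.032 -0.589
v 3.818 -3.268 -1.298
v 4.172 -5.183 -0.461
v 3.767 -4.948 0.249
v 4.172 -3.059 -0.97
v 4.526 -4.974 -0.133
v 4.236 -2.84 -0.497
v 4.59 -4.756 0.34
v 3.986 -2.695 -0.059
v 4.339 -4.61 0.779
v 3.517 -2.678 0.177
v 3.87 -4.594 1.015
v 3.008 -2.797 0.121
v 3.362 -4.712 0.958
v 2.654 -3.006 -0.207
v 3.008 -4.921 0.63
v 2.59 -3.224 -0.68
v 2.944 -5.14 0.157
v 2.841 -3.37 -1.119
v 3.194 -5.285 -0.281
v 3.31 -3.386 -1.355
v 3.663 -5.302 -0.517
v -2.397 -0.164 -3.542
v -1.58 -0.564 -3.957
v -1.866 -1.857 -3.273
v -2.683 -1.456 -2.858
v -1.416 -0.314 -3.416
v -1.703 -1.607 -2.732
v -1.627 -0.007 -2.923
v -1.914 -1.299 -2.239
v -2.132 0.241 -2.667
v -2.418 -1.052 -1.983
v -2.738 0.334 -2.744
v -3.024 -0.959 -2.061
v -3.214 0.237 -3.127
v -3.5 -1.056 -2.443
v -3.377 -0.013 -3.668
v -3.664 -1.306 -2.984
v -3.166 -0.321 -4.161
v -3.453 -1.613 -3.477
v -2.662 -0.568 -4.417
v -2.948 -1.861 -3.733
v -2.056 -0.661 -4.339
v -2.342 -1.954 -3.656
f 2 1 4
f 2 4 3
f 4 1 5
f 4 5 3
f 5 1 6
f 5 6 3
f 6 1 7
f 6 7 3
f 7 1 8
f 7 8 3
f 8 1 9
f 8 9 3
f 9 1 10
f 9 10 3
f 10 1 11
f 10 11 3
f 11 1 12
f 11 12 3
f 12 1 13
f 12 13 3
f 13 1 14
f 13 14 3
f 14 1 15
f 14 15 3
f 15 1 16
f 15 16 3
f 16 1 17
f 16 17 3
f 17 1 18
f 17 18 3
f 18 1 2
f 18 2 3
f 20 19 23
f 20 23 21
f 21 23 24
f 21 24 22
f 23 19 25
f 23 25 24
f 24 25 26
f 24 26 22
f 25 19 27
f 25 27 26
f 26 27 28
f 26 28 22
f 27 19 29
f 27 29 28
f 28 29 30
f 28 30 22
f 29 19 31
f 29 31 30
f 30 31 32
f 30 32 22
f 31 19 33
f 31 33 32
f 32 33 34
f 32 34 22
f 33 19 35
f 33 35 34
f 34 35 36
f 34 36 22
f 35 19 37
f 35 37 36
f 36 37 38
f 36 38 22
f 37 19 39
f 37 39 38
f 38 39 40
f 38 40 22
f 39 19 20
f 39 20 40
f 40 20 21
f 40 21 22
f 42 41 45
f 42 45 43
f 43 45 46
f 43 46 44
f 45 41 47
f 45 47 46
f 46 47 48
f 46 48 44
f 47 41 49
f 47 49 48
f 48 49 50
f 48 50 44
f 49 41 51
f 49 51 50
f 50 51 52
f 50 52 44
f 51 41 53
f 51 53 52
f 52 53 54
f 52 54 44
f 53 41 55
f 53 55 54
f 54 55 56
f 54 56 44
f 55 41 57
f 55 57 56
f 56 57 58
f 56 58 44
f 57 41 59
f 57 59 58
f 58 59 60
f 58 60 44
f 59 41 61
f 59 61 60
f 60 61 62
f 60 62 44
f 61 41 42
f 61 42 62
f 62 42 43
f 62 43 44



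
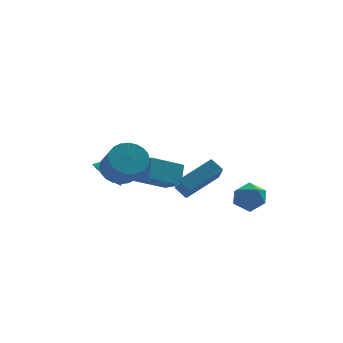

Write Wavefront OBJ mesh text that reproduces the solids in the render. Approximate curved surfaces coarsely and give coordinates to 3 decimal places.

v -1.27 -0.981 0.876
v -1.269 -2.219 1.952
v 0.385 -0.187 1.788
v 0.387 -1.425 2.864
v -0.787 -1.415 0.376
v -0.785 -2.653 1.452
v 0.869 -0.621 1.288
v 0.87 -1.859 2.364
v -4.301 0.815 1.088
v -3.666 0.389 0.509
v -3.019 1.065 2.312
v -3.679 1.035 0.391
v -3.983 1.578 0.6
v -4.437 1.764 1.037
v -4.827 1.507 1.498
v -4.971 0.925 1.768
v -4.802 0.293 1.719
v -4.398 -0.095 1.376
v -3.95 -0.058 0.898
v -2.104 2.517 -0.061
v -1.872 3.319 0.961
v -2.793 3.464 -0.648
v -2.56 4.266 0.375
v -0.44 3.174 -0.955
v -0.207 3.976 0.068
v -1.128 4.121 -1.541
v -0.896 4.923 -0.519
v -3.838 -1.047 2.331
v -2.875 -0.952 2.172
v -2.56 -2.179 3.35
v -3.522 -2.273 3.509
v -2.93 -0.697 2.452
v -2.615 -1.924 3.63
v -3.123 -0.496 2.713
v -2.808 -1.723 3.891
v -3.425 -0.378 2.916
v -3.109 -1.605 4.095
v -3.789 -0.362 3.031
v -3.474 -1.589 4.209
v -4.161 -0.45 3.038
v -3.846 -1.677 4.216
v -4.484 -0.63 2.938
v -4.169 -1.856 4.116
v -4.708 -0.872 2.746
v -4.393 -2.099 3.924
v -4.8 -1.141 2.49
v -4.485 -2.368 3.668
v -4.745 -1.396 2.21
v -4.43 -2.623 3.388
v -4.552 -1.597 1.949
v -4.237 -2.824 3.127
v -4.251 -1.715 1.745
v -3.935 -2.942 2.924
v -3.886 -1.731 1.631
v -3.571 -2.958 2.809
v -3.514 -1.643 1.624
v -3.199 -2.87 2.802
v -3.191 -1.464 1.724
v -2.876 -2.69 2.902
v -2.967 -1.221 1.916
v -2.652 -2.448 3.094
v 2.283 -0.86 0.964
v 3.039 -1.104 0.489
v 1.421 -1.516 -0.069
v 2.177 -1.76 -0.544
v 1.996 -2.156 0.272
v 2.528 -1.75 0.911
v 1.932 -0.87 -0.491
v 2.464 -0.464 0.148
v 2.821 -1.11 -0.41
v 2.861 -1.905 0.062
v 1.599 -0.715 0.358
v 1.639 -1.51 0.83
f 2 4 1
f 5 2 1
f 1 4 3
f 3 5 1
f 2 8 4
f 6 2 5
f 6 8 2
f 4 8 3
f 7 5 3
f 3 8 7
f 7 6 5
f 8 6 7
f 10 9 12
f 10 12 11
f 12 9 13
f 12 13 11
f 13 9 14
f 13 14 11
f 14 9 15
f 14 15 11
f 15 9 16
f 15 16 11
f 16 9 17
f 16 17 11
f 17 9 18
f 17 18 11
f 18 9 19
f 18 19 11
f 19 9 10
f 19 10 11
f 21 23 20
f 24 21 20
f 20 23 22
f 22 24 20
f 21 27 23
f 25 21 24
f 25 27 21
f 23 27 22
f 26 24 22
f 22 27 26
f 26 25 24
f 27 25 26
f 29 28 32
f 29 32 30
f 30 32 33
f 30 33 31
f 32 28 34
f 32 34 33
f 33 34 35
f 33 35 31
f 34 28 36
f 34 36 35
f 35 36 37
f 35 37 31
f 36 28 38
f 36 38 37
f 37 38 39
f 37 39 31
f 38 28 40
f 38 40 39
f 39 40 41
f 39 41 31
f 40 28 42
f 40 42 41
f 41 42 43
f 41 43 31
f 42 28 44
f 42 44 43
f 43 44 45
f 43 45 31
f 44 28 46
f 44 46 45
f 45 46 47
f 45 47 31
f 46 28 48
f 46 48 47
f 47 48 49
f 47 49 31
f 48 28 50
f 48 50 49
f 49 50 51
f 49 51 31
f 50 28 52
f 50 52 51
f 51 52 53
f 51 53 31
f 52 28 54
f 52 54 53
f 53 54 55
f 53 55 31
f 54 28 56
f 54 56 55
f 55 56 57
f 55 57 31
f 56 28 58
f 56 58 57
f 57 58 59
f 57 59 31
f 58 28 60
f 58 60 59
f 59 60 61
f 59 61 31
f 60 28 29
f 60 29 61
f 61 29 30
f 61 30 31
f 62 73 67
f 62 67 63
f 62 63 69
f 62 69 72
f 62 72 73
f 63 67 71
f 67 73 66
f 73 72 64
f 72 69 68
f 69 63 70
f 65 71 66
f 65 66 64
f 65 64 68
f 65 68 70
f 65 70 71
f 66 71 67
f 64 66 73
f 68 64 72
f 70 68 69
f 71 70 63

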